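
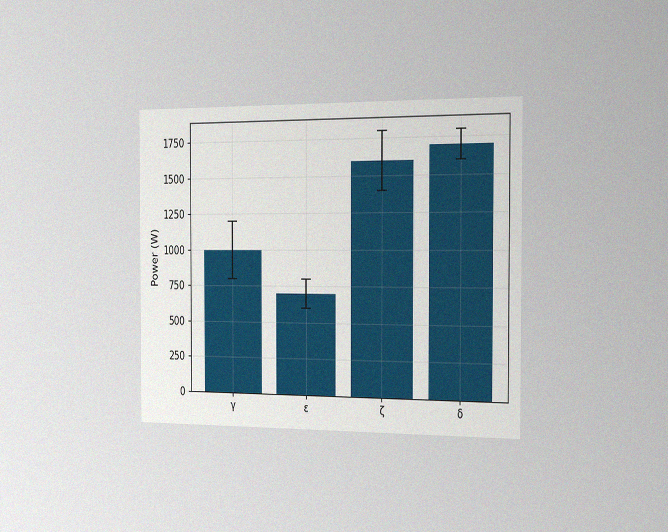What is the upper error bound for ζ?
1800W

The chart is viewed slightly from the right, with some photo noise. The ζ bar's upper whisker reaches 1800W.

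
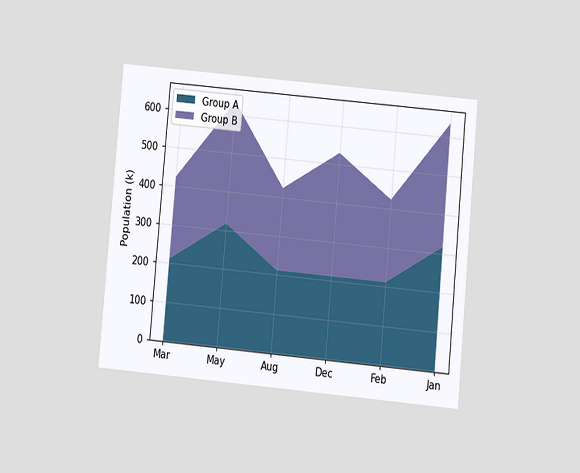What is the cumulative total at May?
The chart is tilted about 5° clockwise and viewed at a slight angle. The stacked total at May reaches 636k.

636k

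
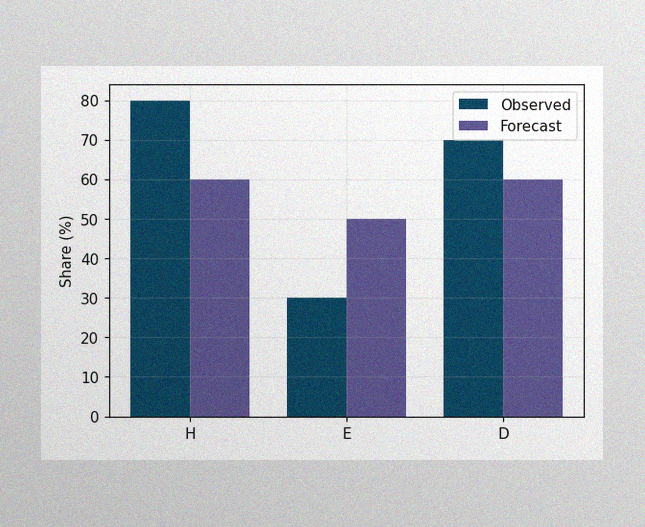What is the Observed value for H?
The image has some photo noise and uneven lighting. The Observed bar at H reaches 80% on the y-axis.

80%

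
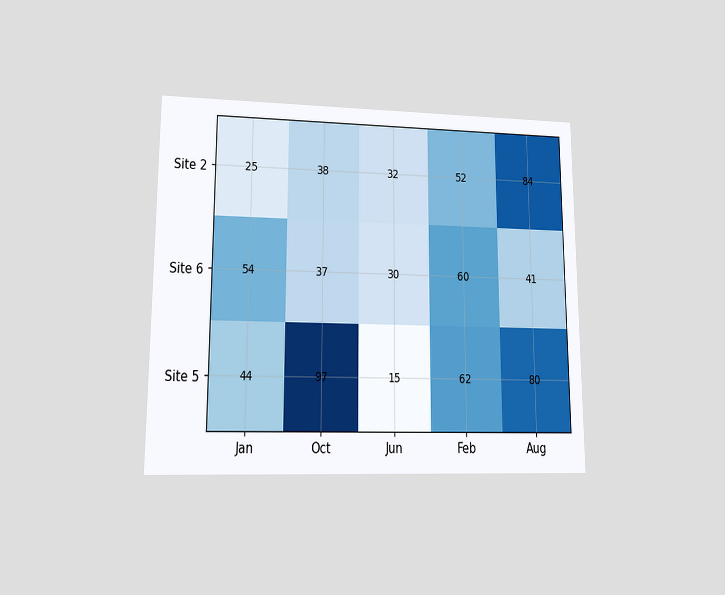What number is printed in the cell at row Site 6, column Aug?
The chart is viewed at a slight angle. The (Site 6, Aug) cell reads 41.

41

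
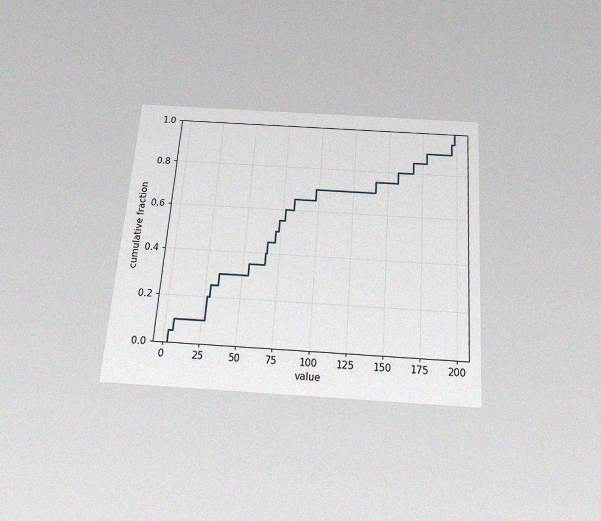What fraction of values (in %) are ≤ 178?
The chart is tilted about 4° clockwise and viewed slightly from below, with some photo noise. At x=178 the ECDF step is at 90%.

90%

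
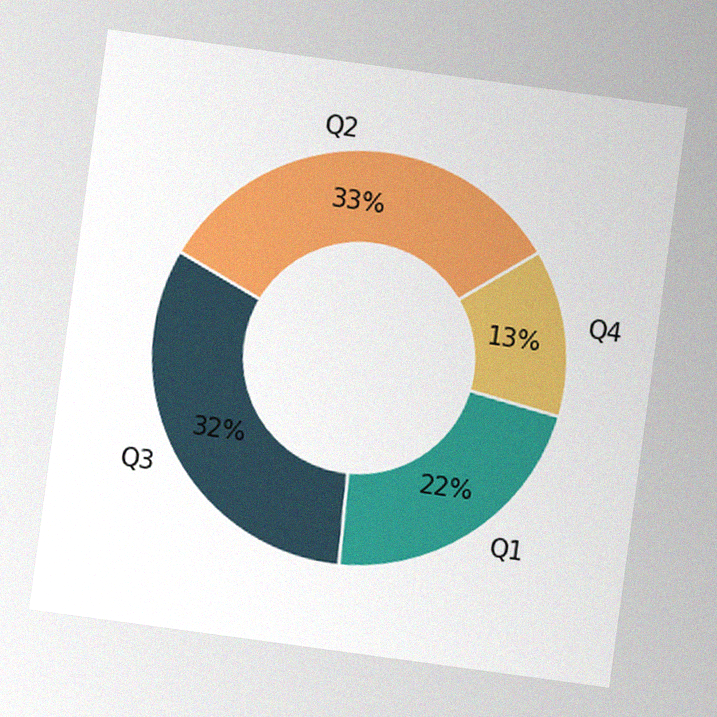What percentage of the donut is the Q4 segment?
13%

The chart is tilted about 8° clockwise, with some photo noise. The Q4 segment takes up 13% of the ring.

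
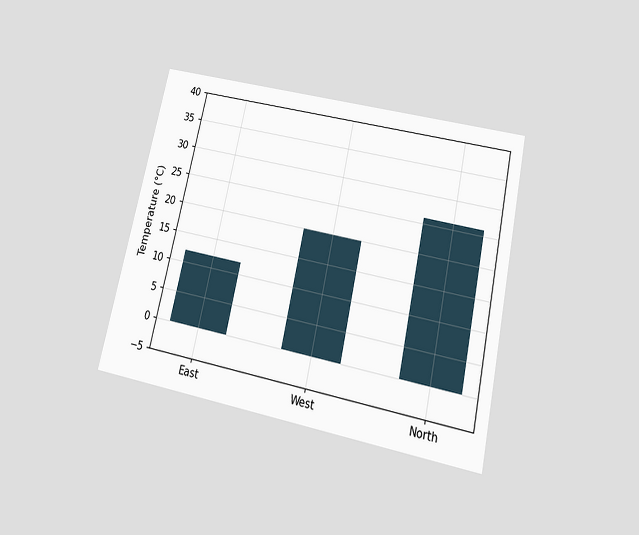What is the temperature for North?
26°C

The chart is tilted about 12° clockwise and viewed slightly from below. Reading along the chart's y-axis, the North bar reaches 26°C.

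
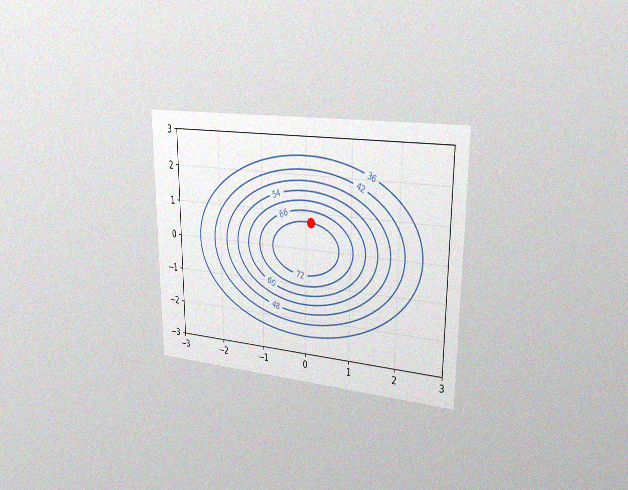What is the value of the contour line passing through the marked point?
72

The chart is viewed slightly from the right, with some photo noise. The marked point sits on the contour labelled 72.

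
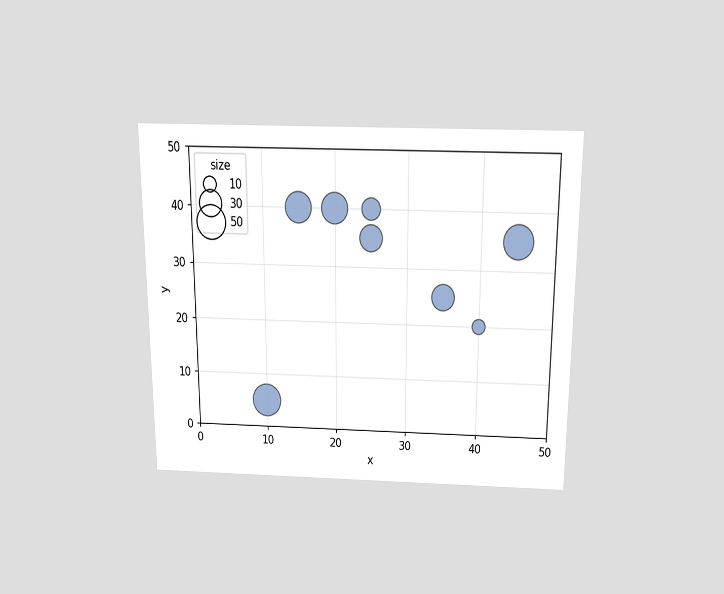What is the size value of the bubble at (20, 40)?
40

The chart is viewed slightly from above. Matching the bubble at (20, 40) against the size legend gives 40.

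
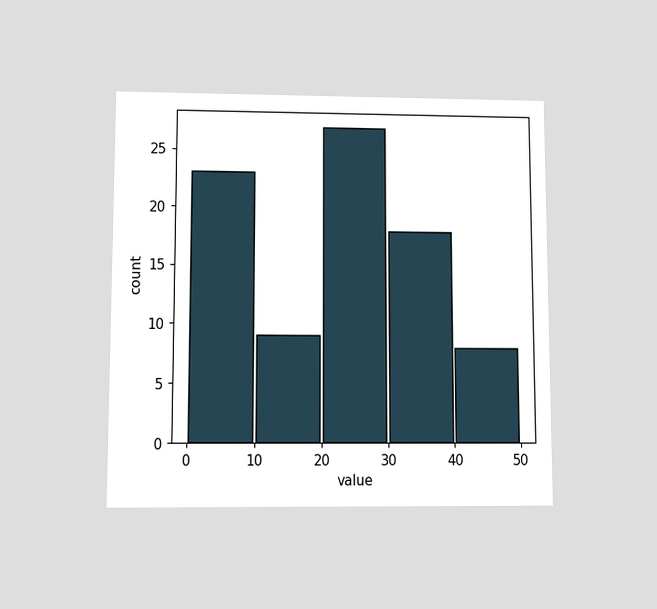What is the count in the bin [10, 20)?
9

The chart is viewed at a slight angle. The [10, 20) bin has height 9.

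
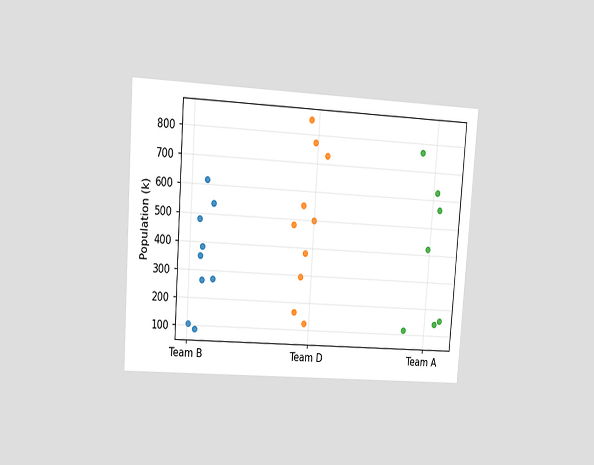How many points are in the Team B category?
9

The chart is tilted about 4° clockwise and viewed at a slight angle. Counting the markers in the Team B column gives 9.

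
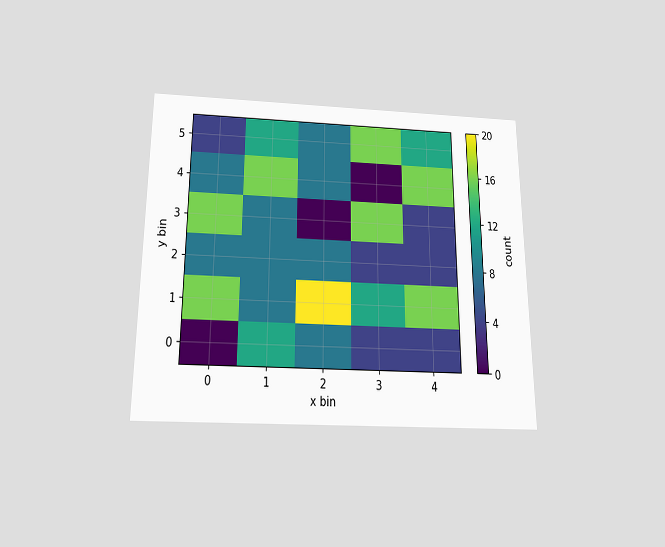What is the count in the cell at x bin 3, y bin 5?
16

The chart is viewed slightly from below. Matching the cell (3, 5) against the colorbar gives 16.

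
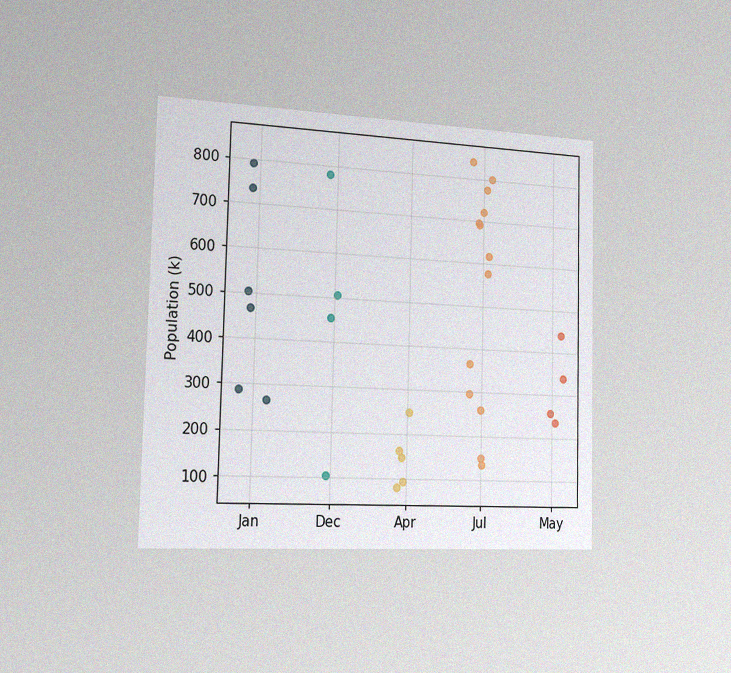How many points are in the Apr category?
The chart is viewed slightly from the left, with some photo noise. Counting the markers in the Apr column gives 5.

5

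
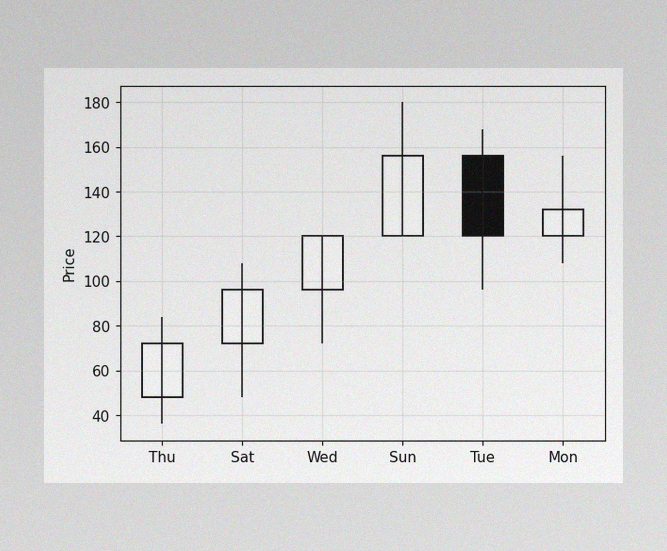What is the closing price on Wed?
120

The image has some photo noise and uneven lighting. The Wed candle closes at 120.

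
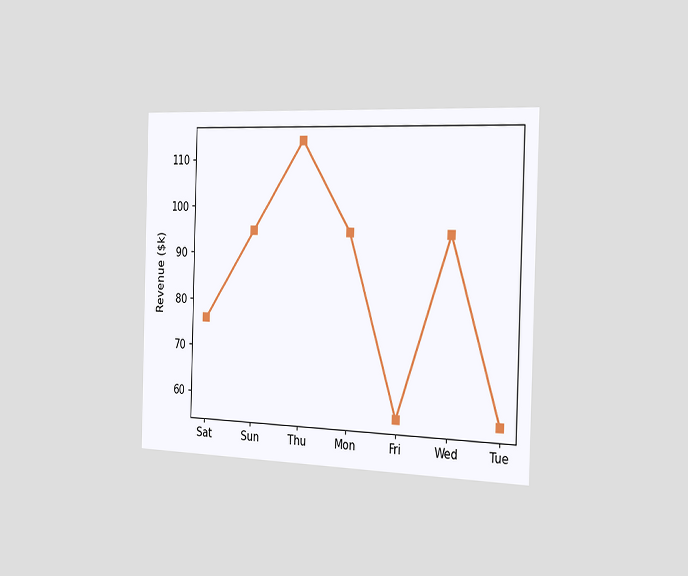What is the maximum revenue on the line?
$114k

The chart is viewed slightly from the right. The highest point is at Thu, and reading across to the y-axis gives $114k.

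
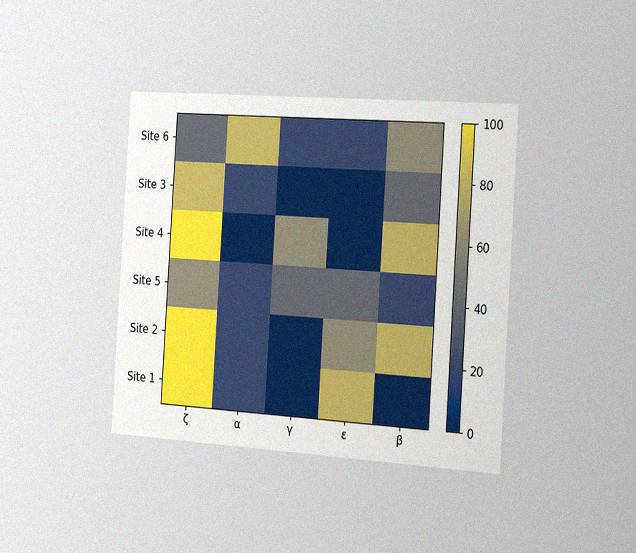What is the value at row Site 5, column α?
20

The chart is tilted about 4° clockwise and viewed slightly from the right, with some photo noise. Matching cell (Site 5, α) against the colorbar gives 20.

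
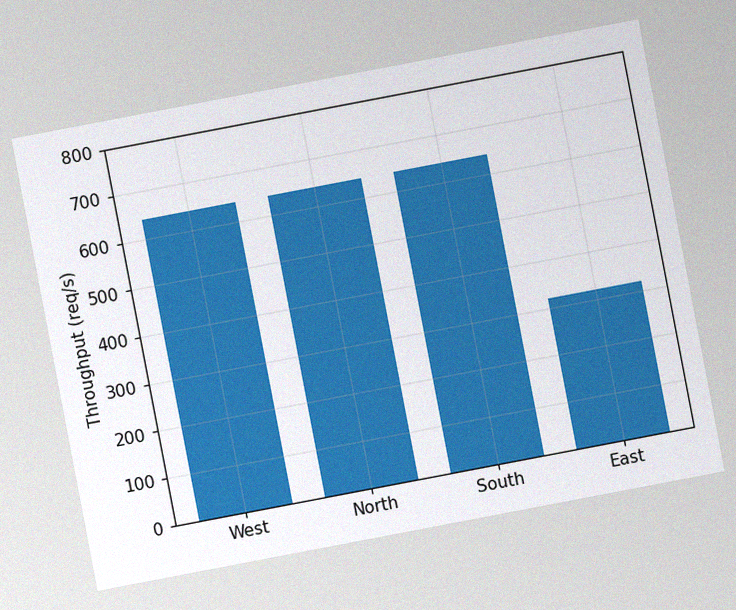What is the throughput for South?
640req/s

The chart is tilted about 11° counter-clockwise, with some photo noise. Reading along the chart's y-axis, the South bar reaches 640req/s.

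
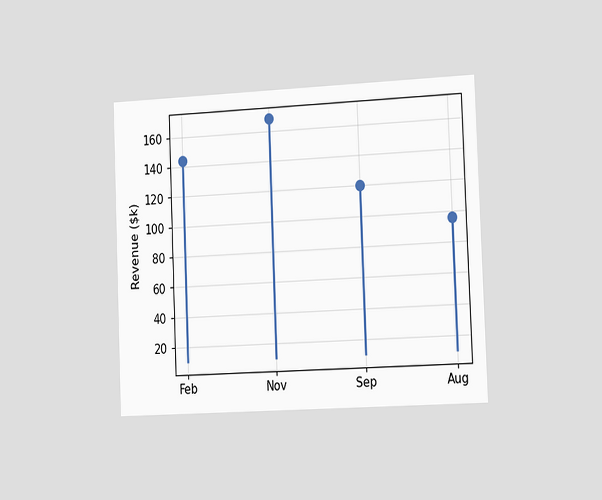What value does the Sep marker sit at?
$120k

The chart is tilted about 2° counter-clockwise and viewed slightly from the right. The Sep marker sits at $120k.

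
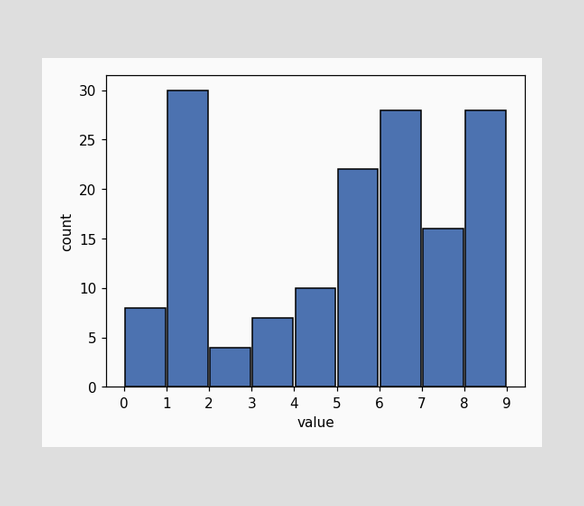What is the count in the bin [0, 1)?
The [0, 1) bin has height 8.

8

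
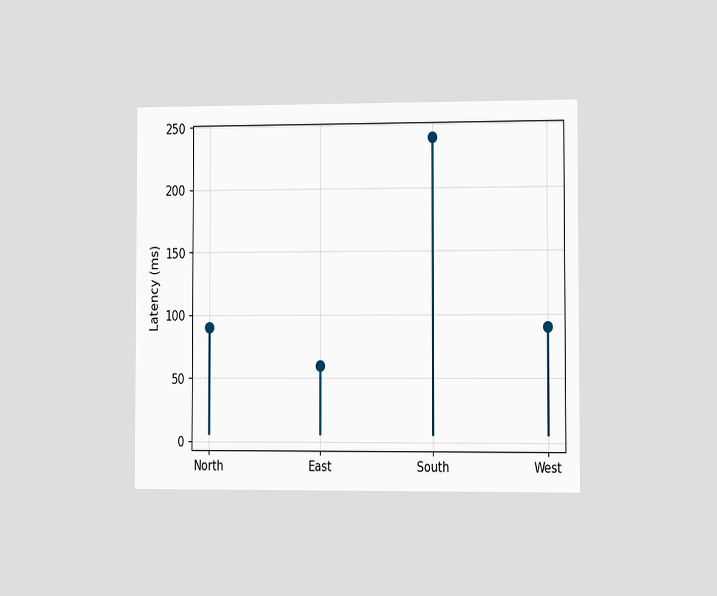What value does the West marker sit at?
The chart is viewed slightly from the right. The West marker sits at 90ms.

90ms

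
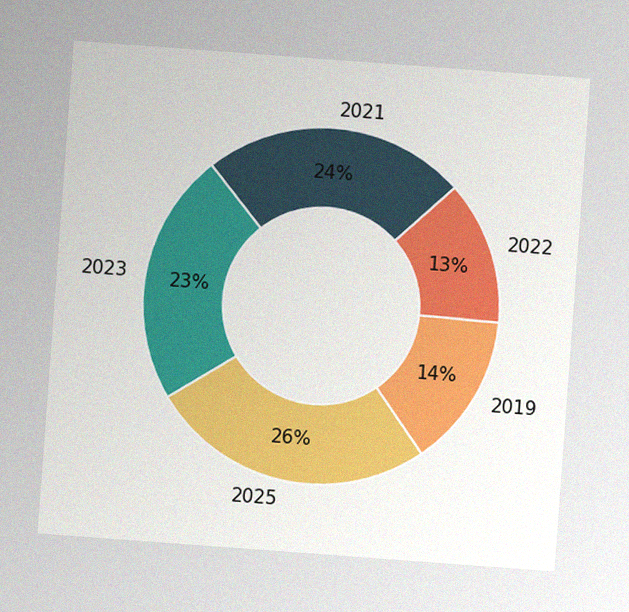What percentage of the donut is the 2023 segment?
23%

The chart is tilted about 4° clockwise, with some photo noise. The 2023 segment takes up 23% of the ring.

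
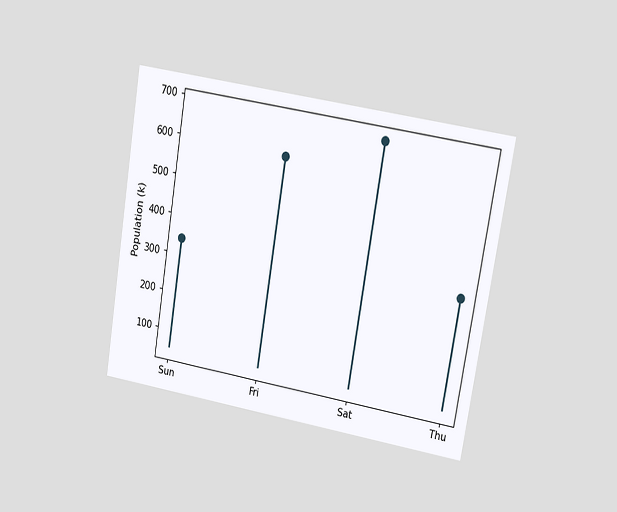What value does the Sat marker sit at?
680k

The chart is tilted about 9° clockwise and viewed at a slight angle. The Sat marker sits at 680k.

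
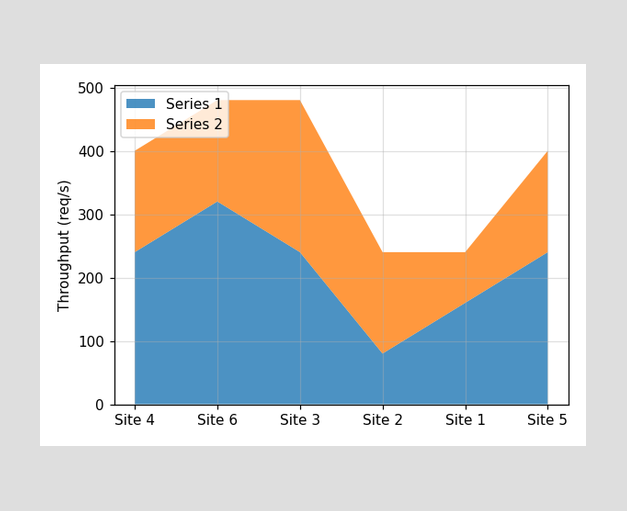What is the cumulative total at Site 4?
The stacked total at Site 4 reaches 400req/s.

400req/s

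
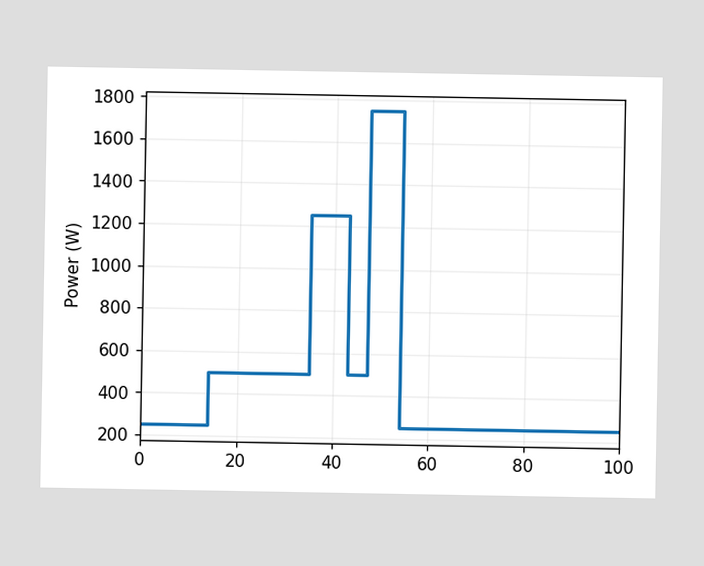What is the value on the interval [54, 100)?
250W

On [54, 100) the step sits at 250W.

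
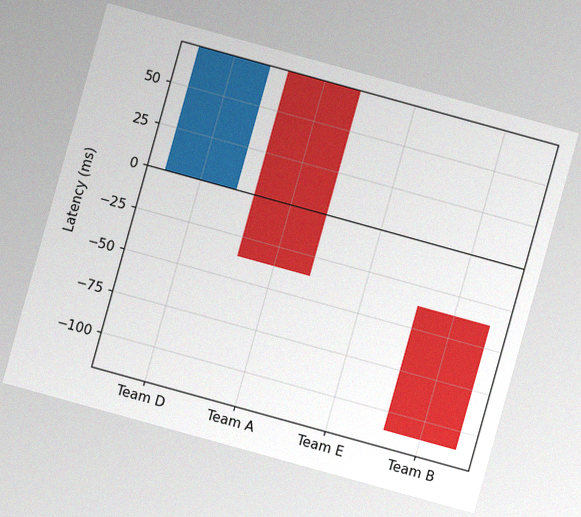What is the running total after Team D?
74ms

The chart is tilted about 15° clockwise, with some photo noise. After Team D the running total reaches 74ms.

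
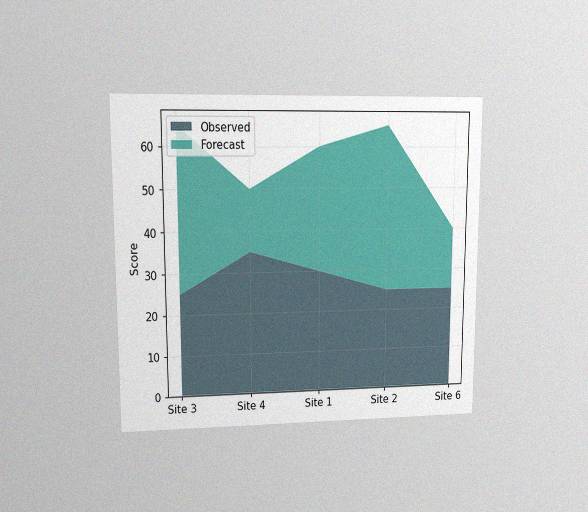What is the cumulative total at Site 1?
60

The chart is viewed at a slight angle, with some photo noise. The stacked total at Site 1 reaches 60.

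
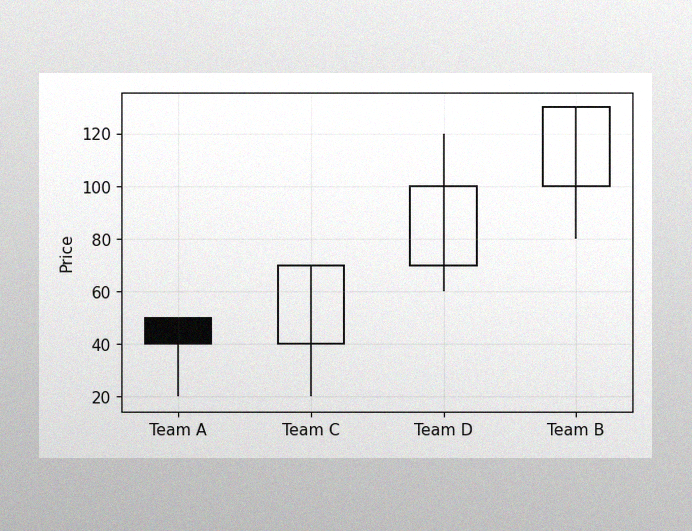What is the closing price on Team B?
130

The image has some photo noise and uneven lighting. The Team B candle closes at 130.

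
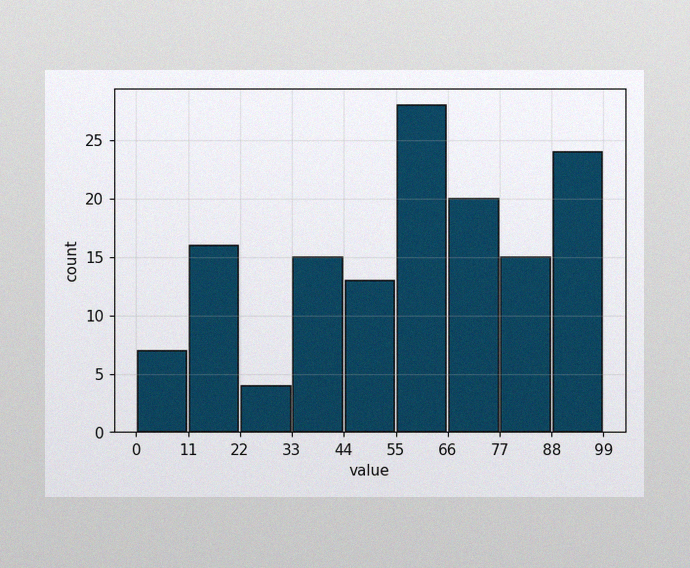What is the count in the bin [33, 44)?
15

The image has some photo noise and uneven lighting. The [33, 44) bin has height 15.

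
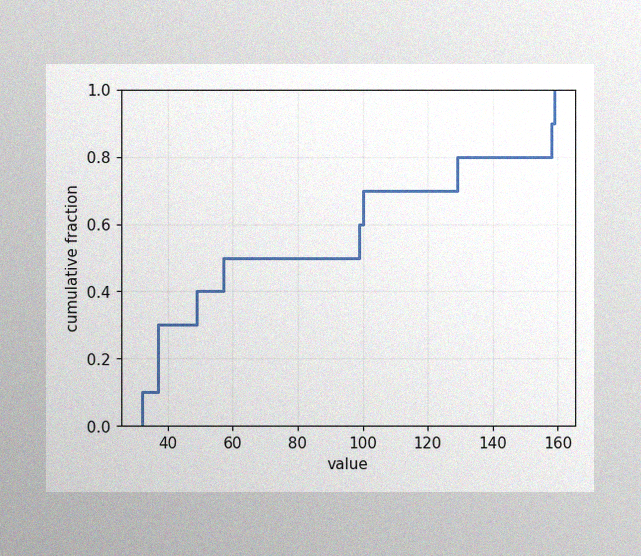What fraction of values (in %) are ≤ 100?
The image has some photo noise and uneven lighting. At x=100 the ECDF step is at 70%.

70%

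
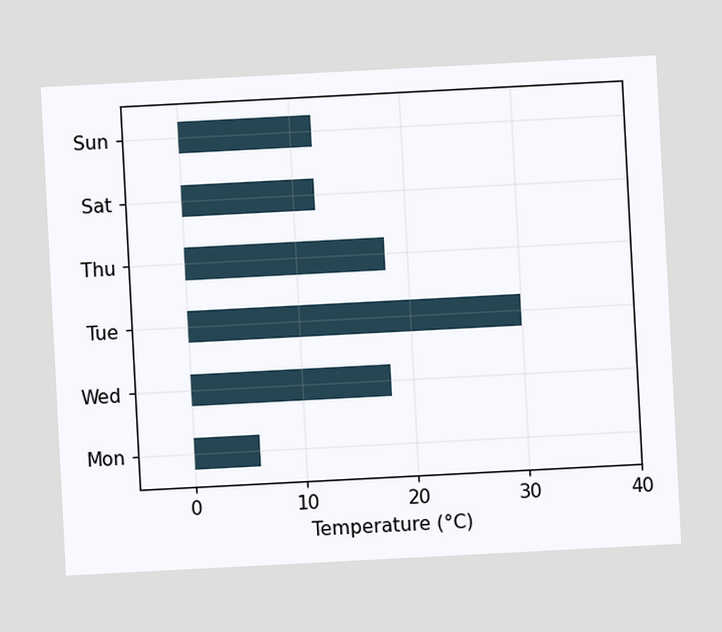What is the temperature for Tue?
The chart is tilted about 3° counter-clockwise. Reading along the chart's x-axis, the Tue bar reaches 30°C.

30°C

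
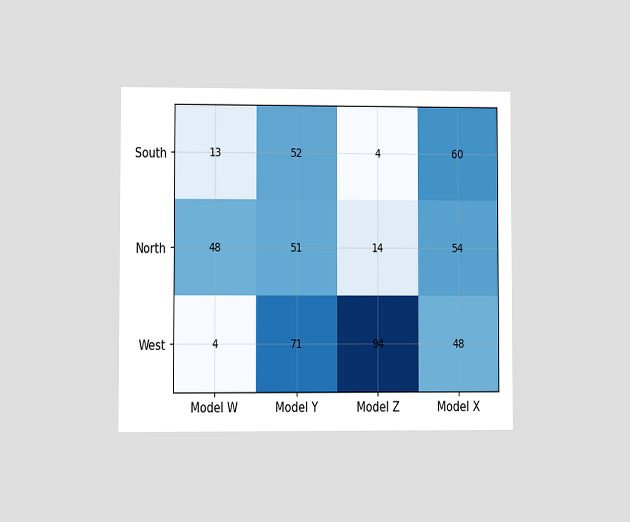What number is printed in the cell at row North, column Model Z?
14

The chart is viewed at a slight angle. The (North, Model Z) cell reads 14.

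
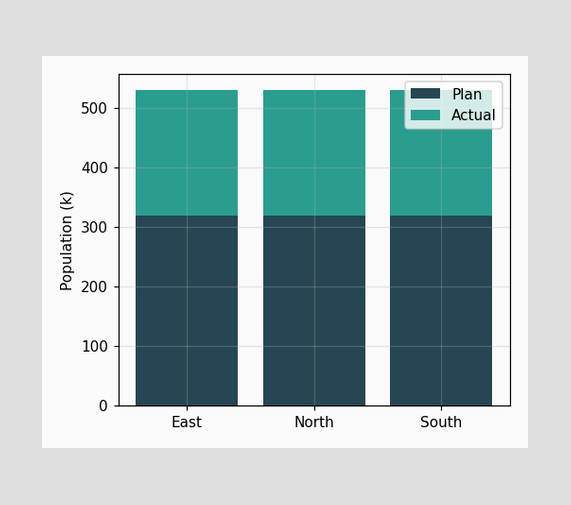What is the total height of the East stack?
The East stack's top reaches 530k on the y-axis.

530k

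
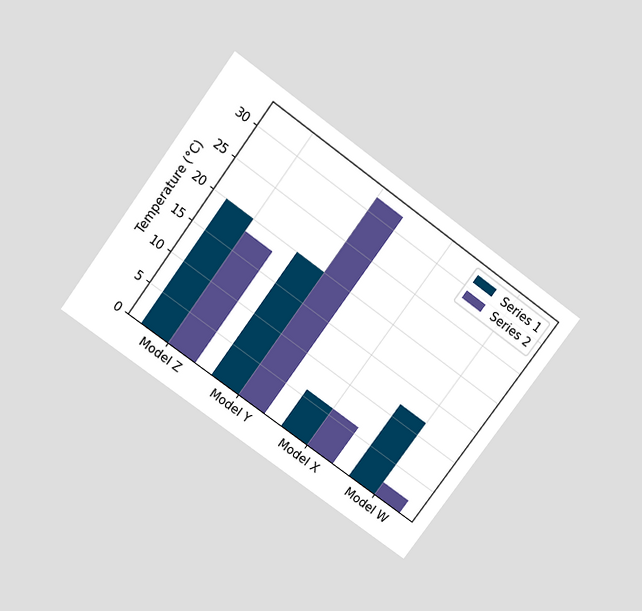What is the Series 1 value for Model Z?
20°C

The chart is tilted about 36° clockwise and viewed slightly from above. The Series 1 bar at Model Z reaches 20°C on the y-axis.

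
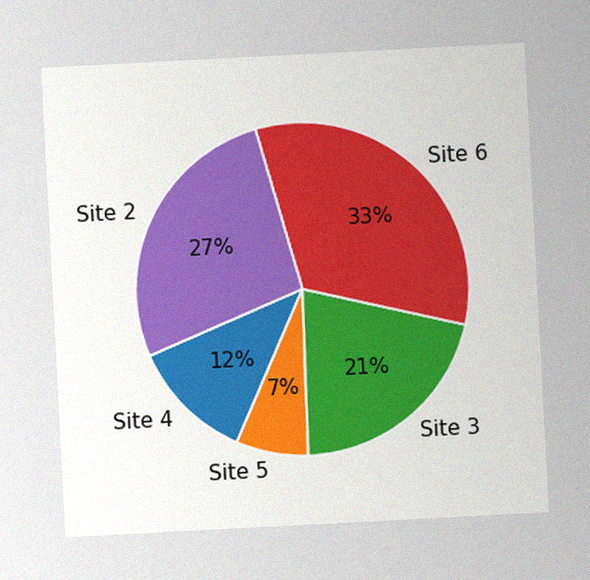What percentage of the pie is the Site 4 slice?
The chart is tilted about 3° counter-clockwise, with some photo noise. The Site 4 slice takes up 12% of the pie.

12%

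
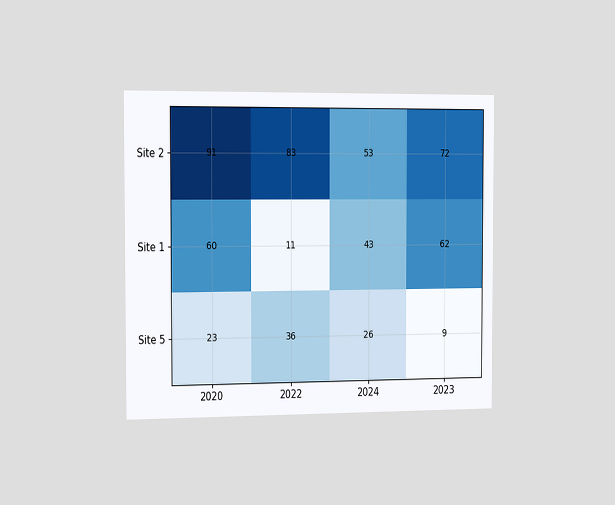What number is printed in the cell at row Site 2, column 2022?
The chart is viewed slightly from the left. The (Site 2, 2022) cell reads 83.

83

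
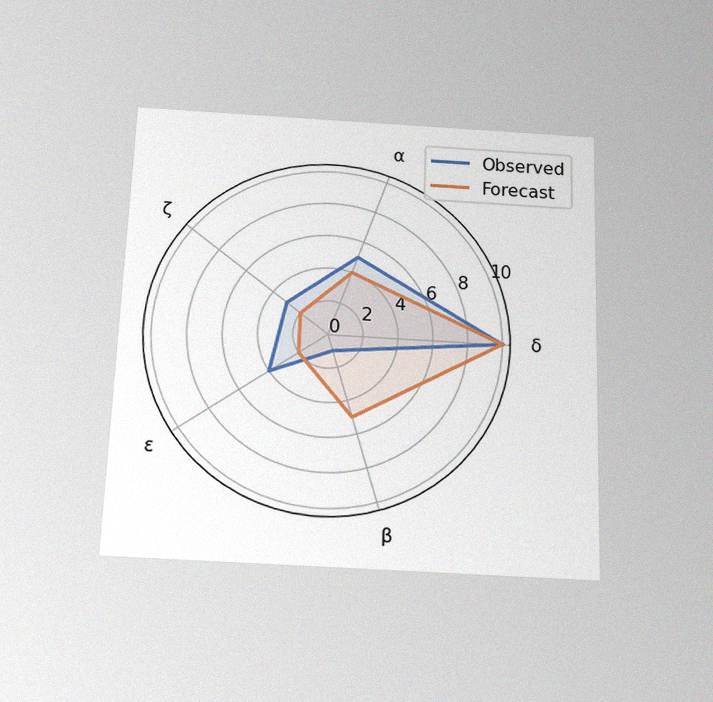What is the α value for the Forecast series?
4

The chart is viewed slightly from below, with some photo noise. On the α axis, Forecast reaches 4.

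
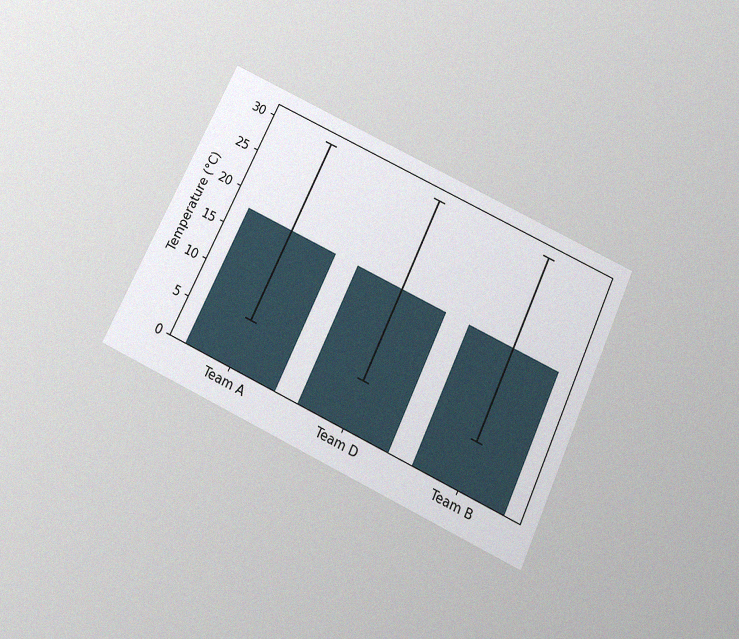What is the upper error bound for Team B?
30°C

The chart is tilted about 25° clockwise and viewed slightly from below, with some photo noise. The Team B bar's upper whisker reaches 30°C.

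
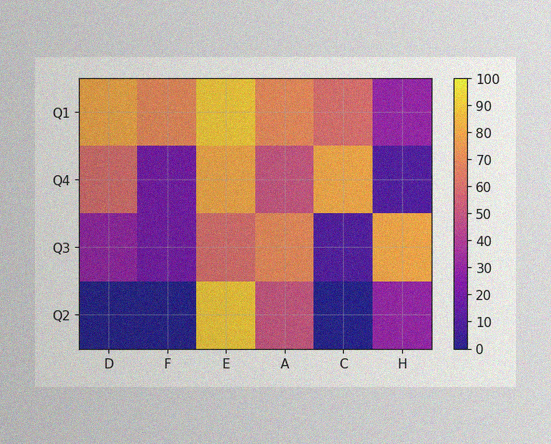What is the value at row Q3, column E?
The image has some photo noise and uneven lighting. Matching cell (Q3, E) against the colorbar gives 60.

60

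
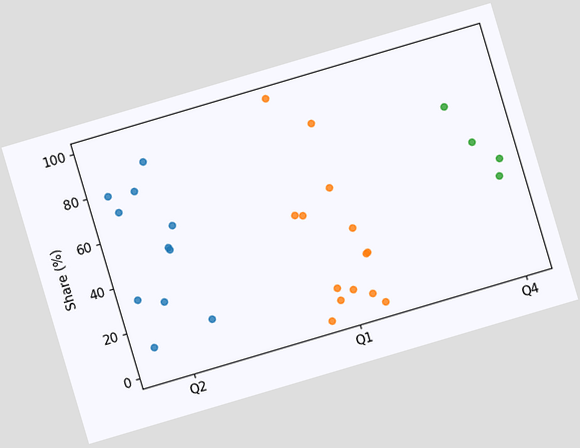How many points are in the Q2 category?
11

The chart is tilted about 16° counter-clockwise. Counting the markers in the Q2 column gives 11.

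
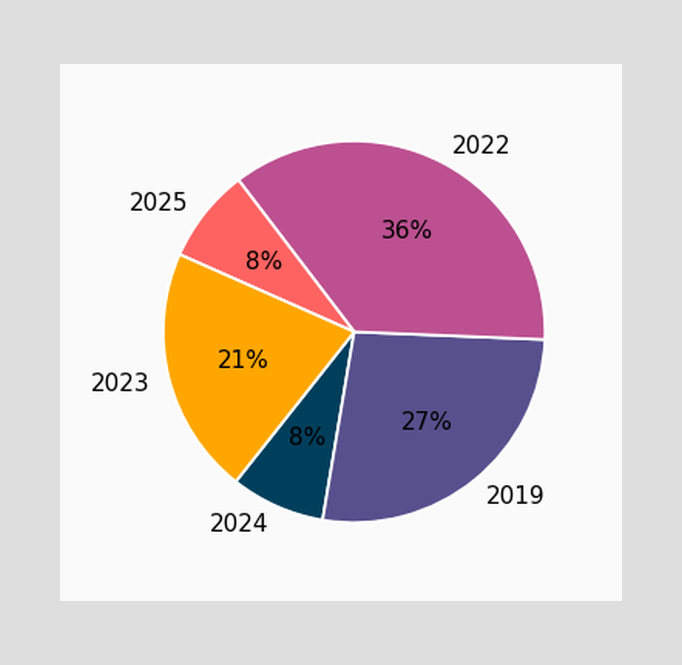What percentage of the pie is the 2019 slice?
27%

The 2019 slice takes up 27% of the pie.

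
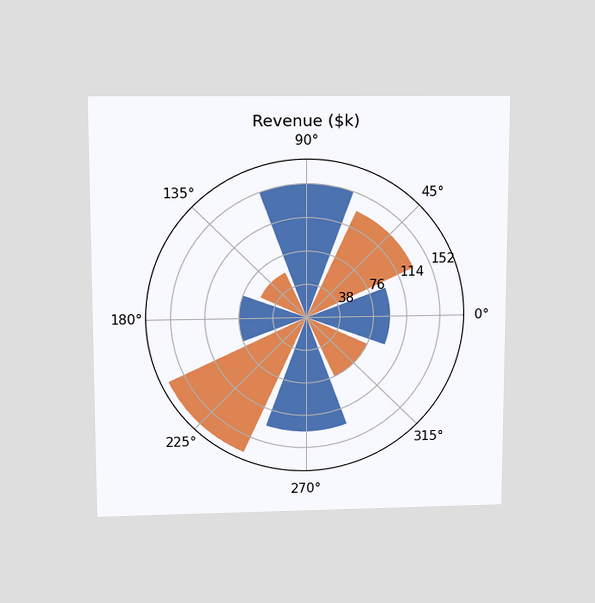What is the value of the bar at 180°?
$76k

The chart is viewed slightly from above. The bar at 180° reaches $76k on the radial axis.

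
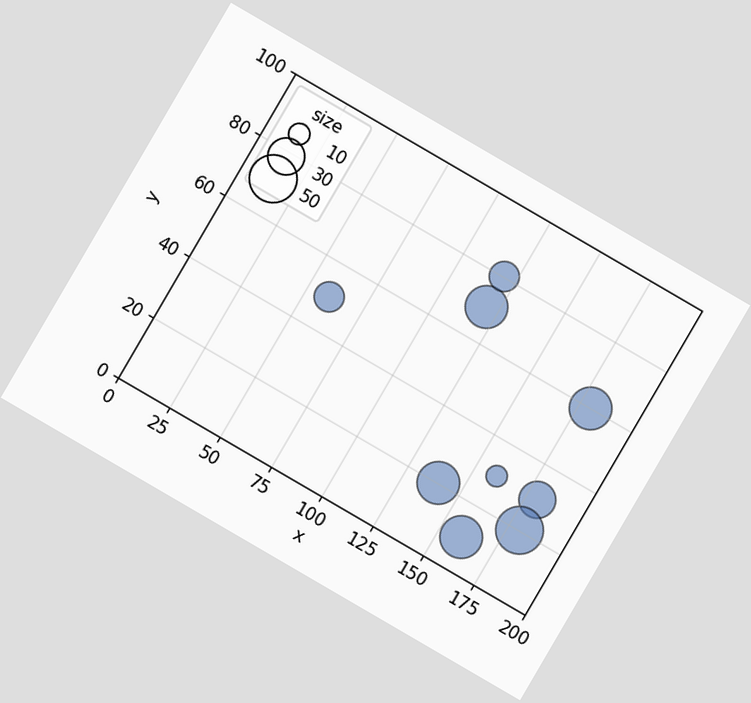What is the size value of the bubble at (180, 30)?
The chart is tilted about 30° clockwise. Matching the bubble at (180, 30) against the size legend gives 30.

30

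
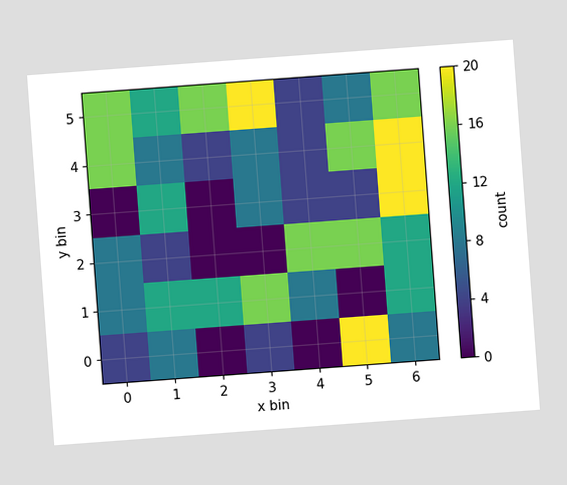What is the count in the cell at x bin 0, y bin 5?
16

The chart is tilted about 4° counter-clockwise. Matching the cell (0, 5) against the colorbar gives 16.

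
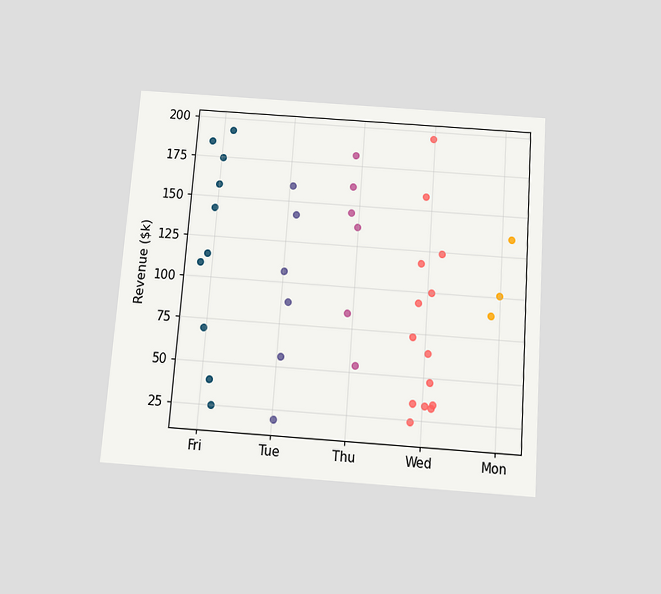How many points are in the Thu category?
The chart is tilted about 4° clockwise and viewed slightly from below. Counting the markers in the Thu column gives 6.

6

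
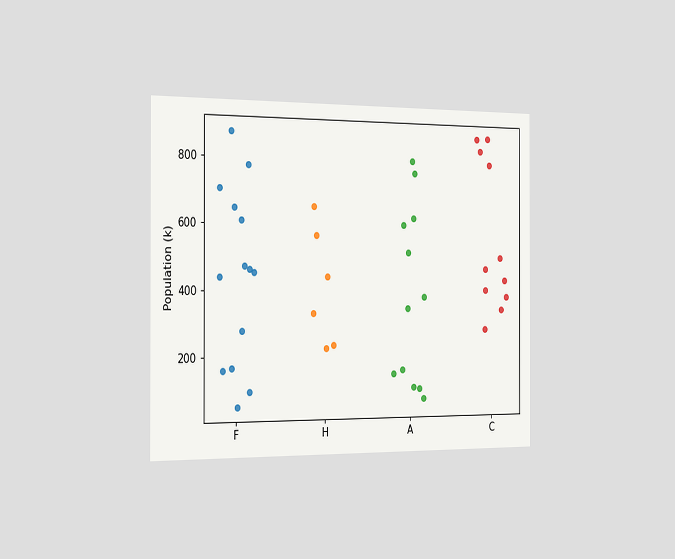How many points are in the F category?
14

The chart is viewed slightly from the left. Counting the markers in the F column gives 14.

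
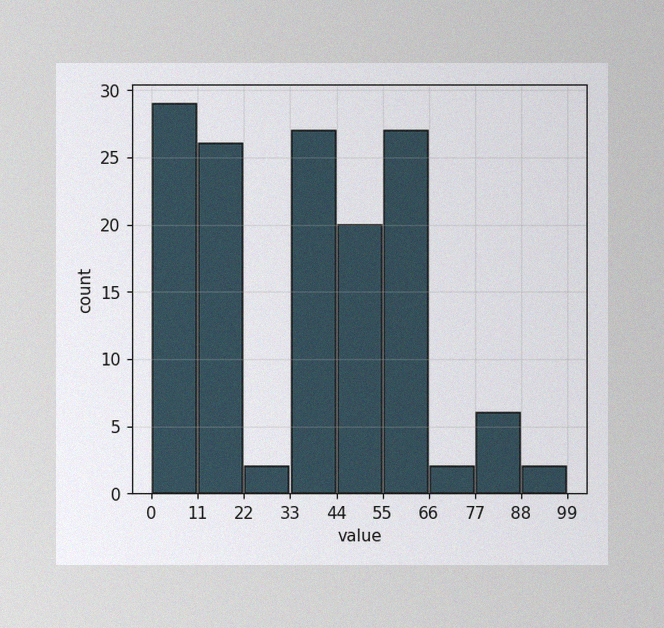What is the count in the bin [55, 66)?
27

The image has some photo noise and uneven lighting. The [55, 66) bin has height 27.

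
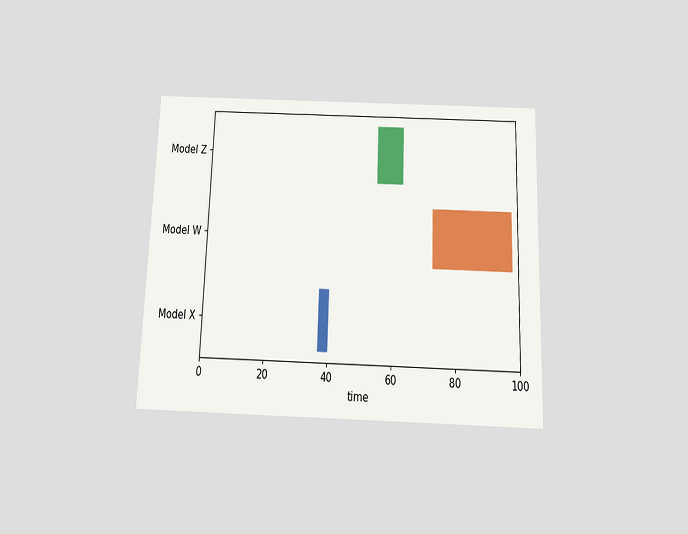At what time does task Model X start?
The chart is tilted about 2° clockwise and viewed slightly from below. The Model X bar begins at t=37.

37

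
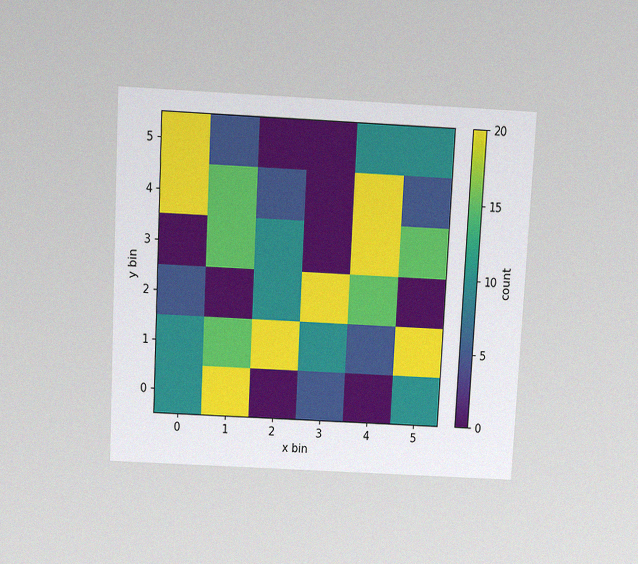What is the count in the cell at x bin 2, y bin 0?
The chart is tilted about 3° clockwise and viewed slightly from above, with some photo noise. Matching the cell (2, 0) against the colorbar gives 0.

0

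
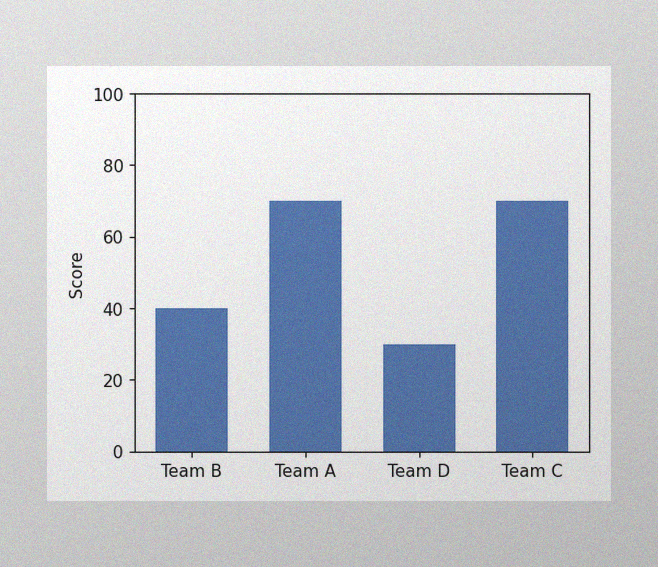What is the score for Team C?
The image has some photo noise and uneven lighting. Reading along the chart's y-axis, the Team C bar reaches 70.

70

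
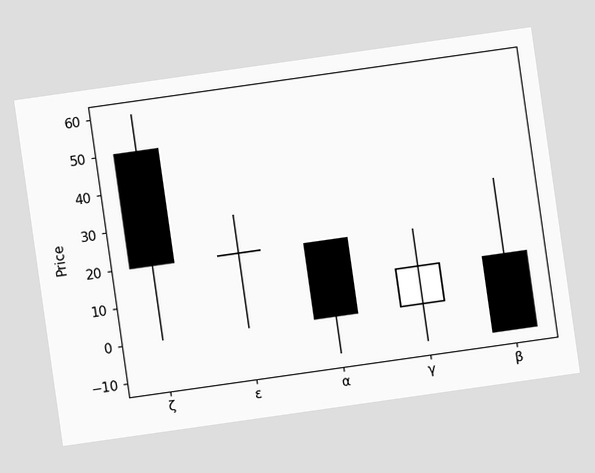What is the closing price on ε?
20

The chart is tilted about 8° counter-clockwise. The ε candle closes at 20.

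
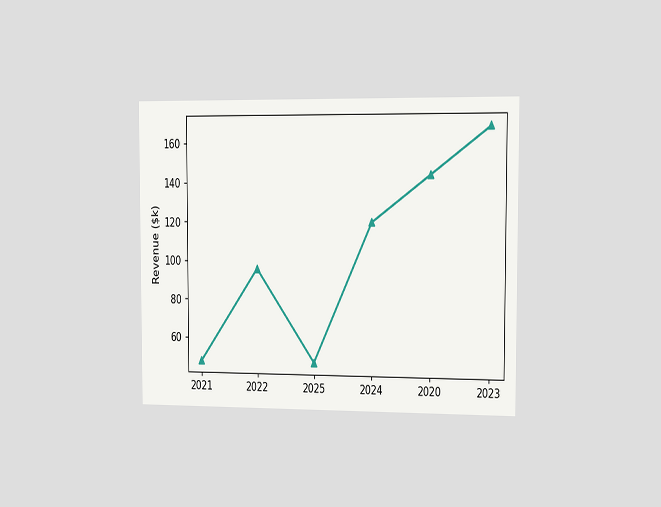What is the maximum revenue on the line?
The chart is viewed slightly from the right. The highest point is at 2023, and reading across to the y-axis gives $168k.

$168k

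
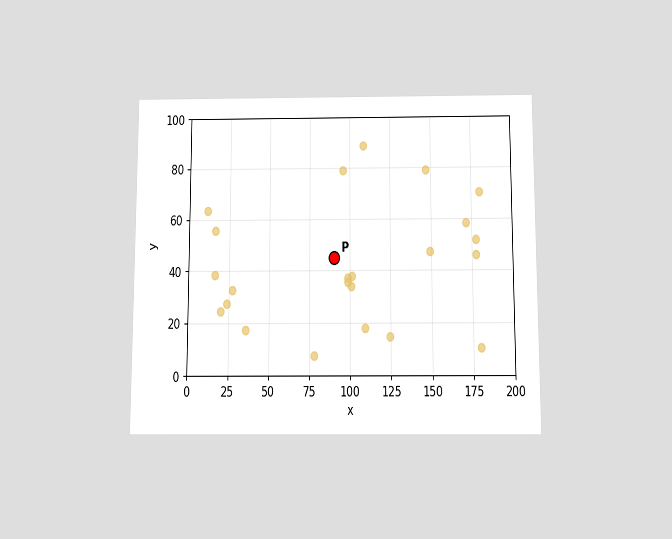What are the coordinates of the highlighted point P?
(90, 45)

The chart is viewed slightly from below. Following the gridlines from P to each axis, P sits at (90, 45).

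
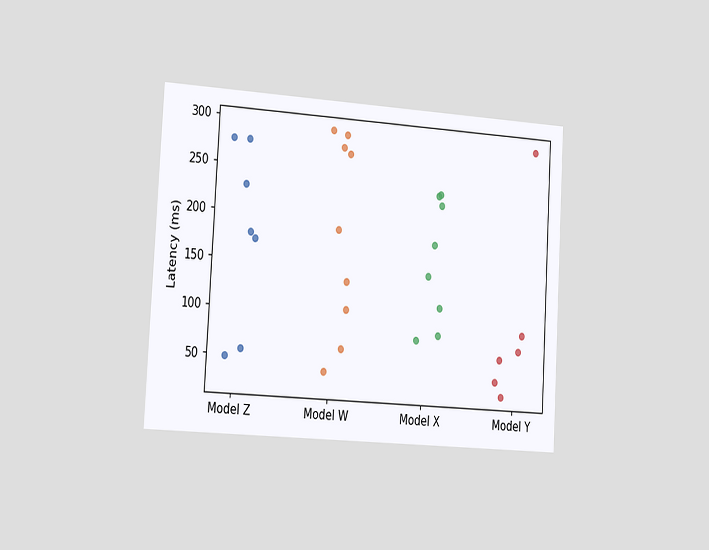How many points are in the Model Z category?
7

The chart is tilted about 3° clockwise and viewed slightly from the left. Counting the markers in the Model Z column gives 7.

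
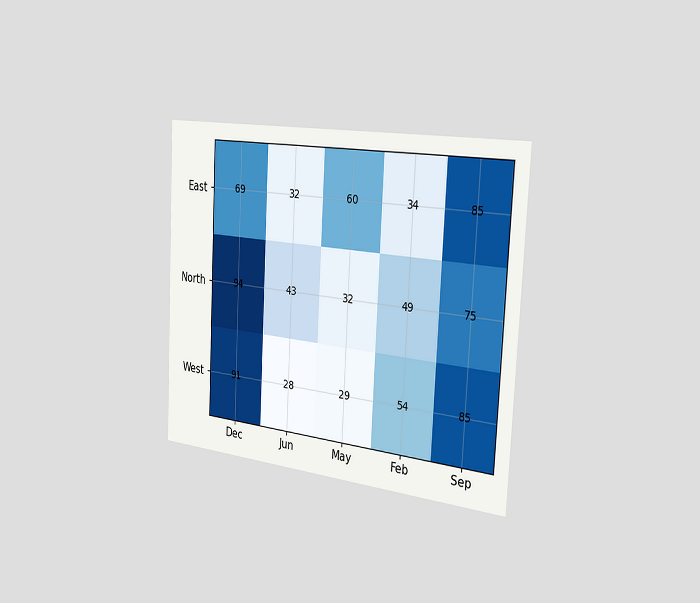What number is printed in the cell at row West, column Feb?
54

The chart is tilted about 3° clockwise and viewed slightly from the right. The (West, Feb) cell reads 54.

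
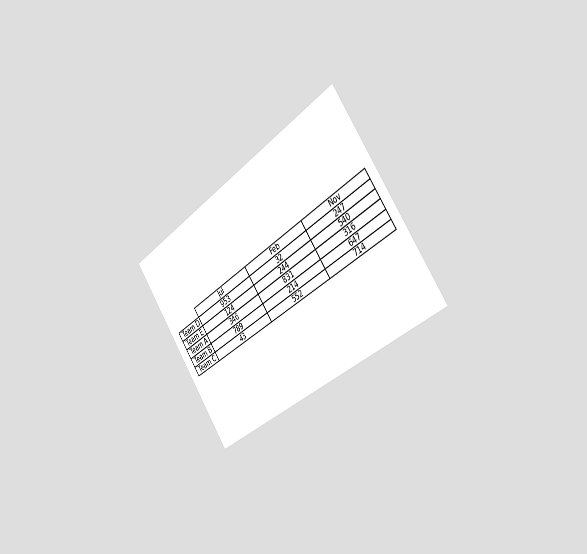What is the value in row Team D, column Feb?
32

The chart is tilted about 36° counter-clockwise and viewed slightly from the right. The (Team D, Feb) cell reads 32.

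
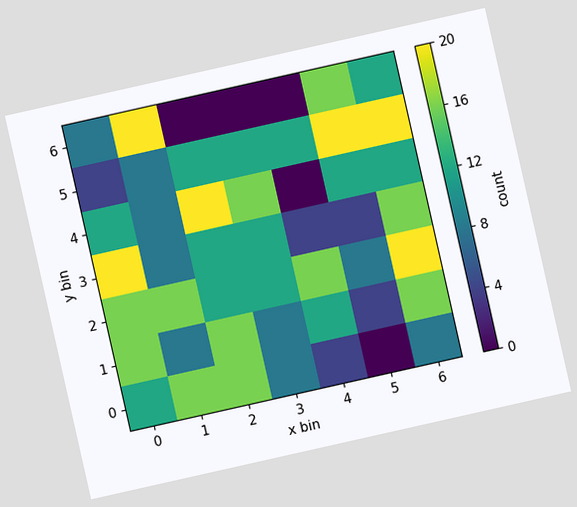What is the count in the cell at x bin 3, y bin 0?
The chart is tilted about 13° counter-clockwise. Matching the cell (3, 0) against the colorbar gives 8.

8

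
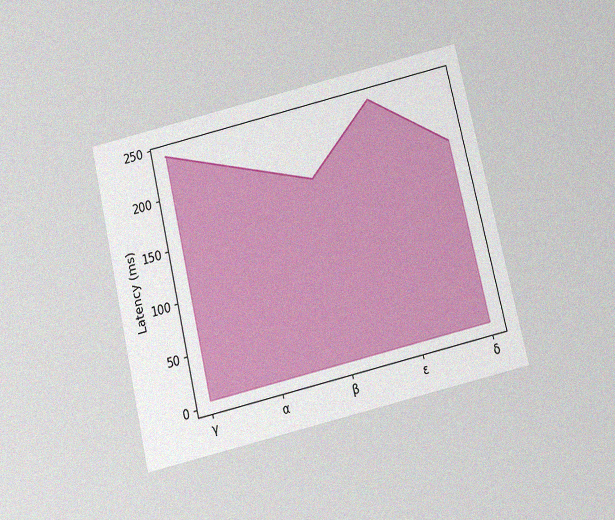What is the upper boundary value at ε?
240ms

The chart is tilted about 13° counter-clockwise and viewed slightly from below, with some photo noise. At ε the upper boundary is at 240ms.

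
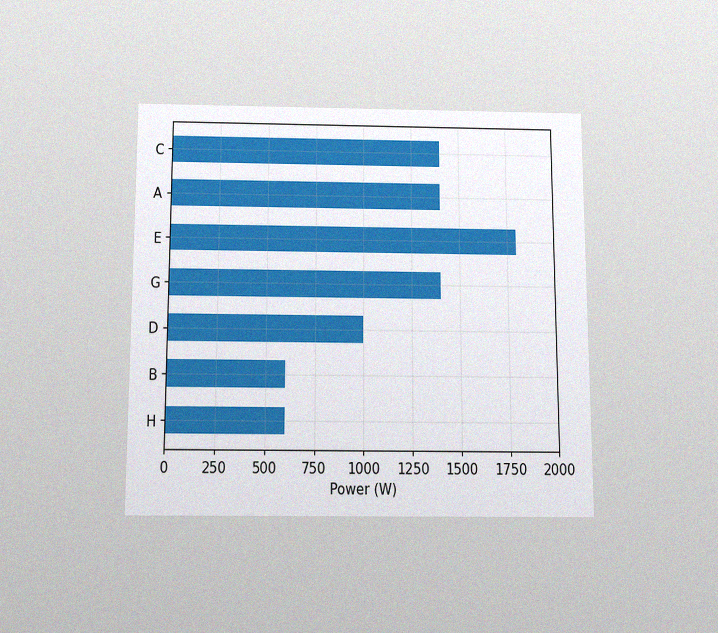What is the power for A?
1400W

The chart is viewed slightly from below, with some photo noise. Reading along the chart's x-axis, the A bar reaches 1400W.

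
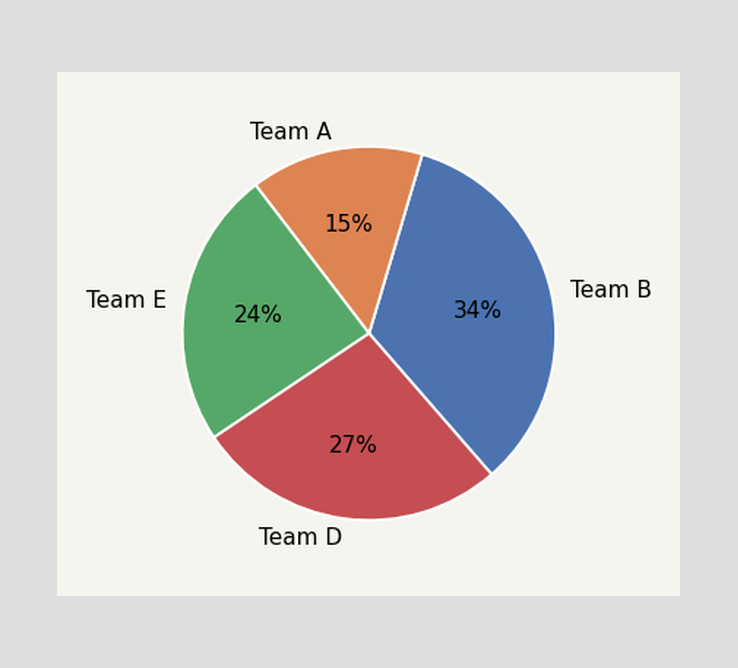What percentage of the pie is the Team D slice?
The Team D slice takes up 27% of the pie.

27%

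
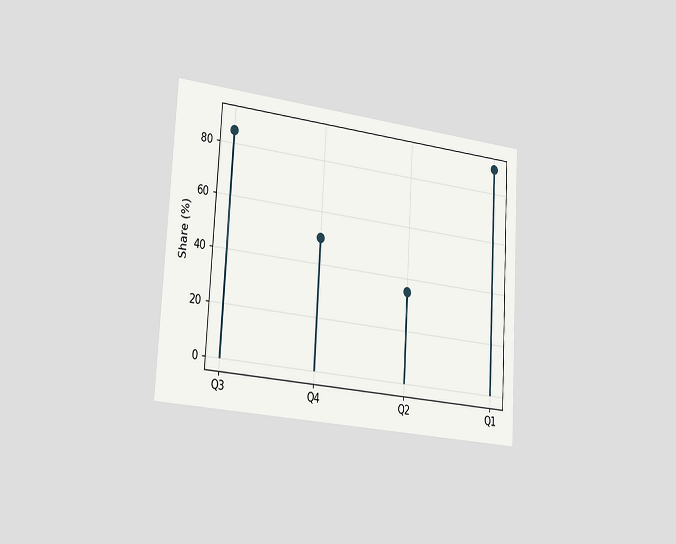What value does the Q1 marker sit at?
The chart is tilted about 3° clockwise and viewed slightly from the left. The Q1 marker sits at 90%.

90%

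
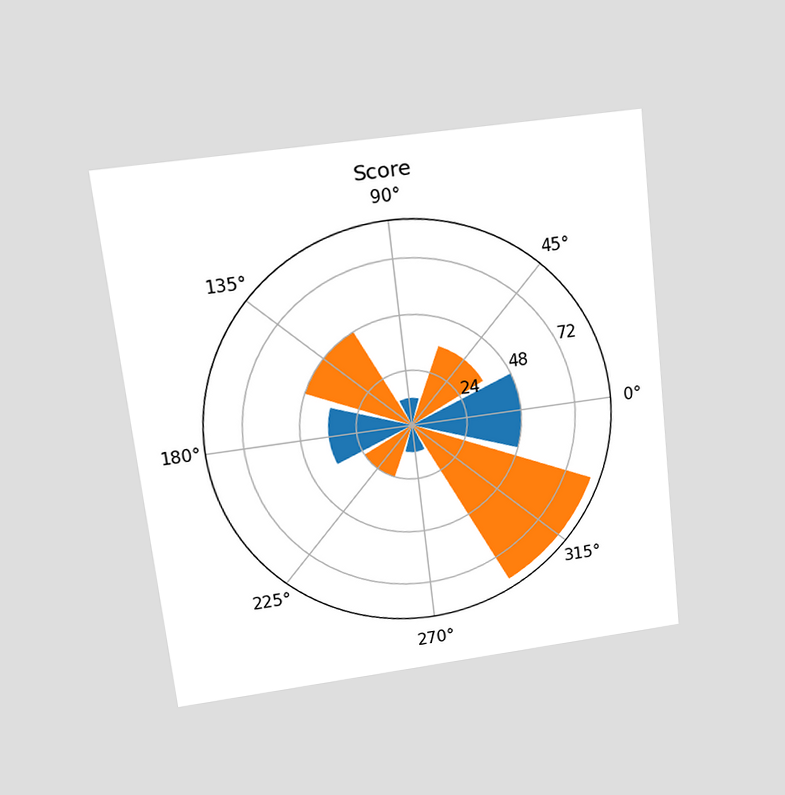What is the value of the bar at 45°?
The chart is tilted about 7° counter-clockwise and viewed at a slight angle. The bar at 45° reaches 36 on the radial axis.

36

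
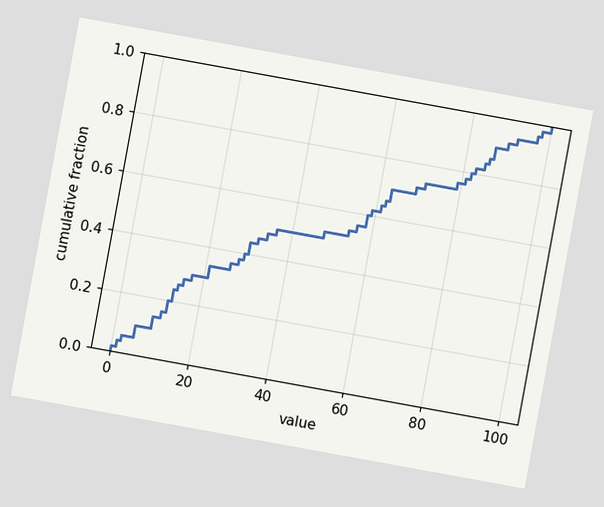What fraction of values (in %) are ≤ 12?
20%

The chart is tilted about 10° clockwise. At x=12 the ECDF step is at 20%.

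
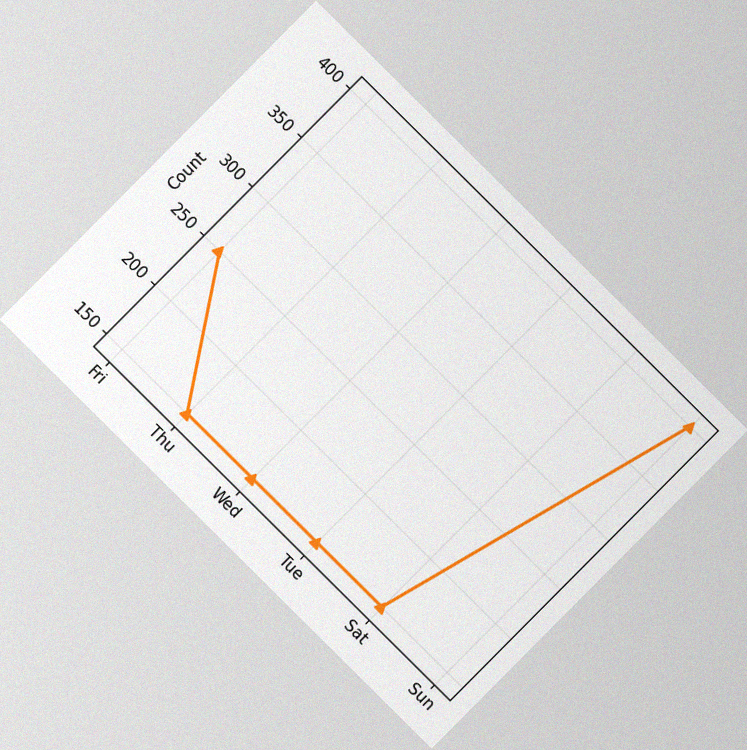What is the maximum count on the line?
The chart is tilted about 45° clockwise, with some photo noise. The highest point is at Sun, and reading across to the y-axis gives 400.

400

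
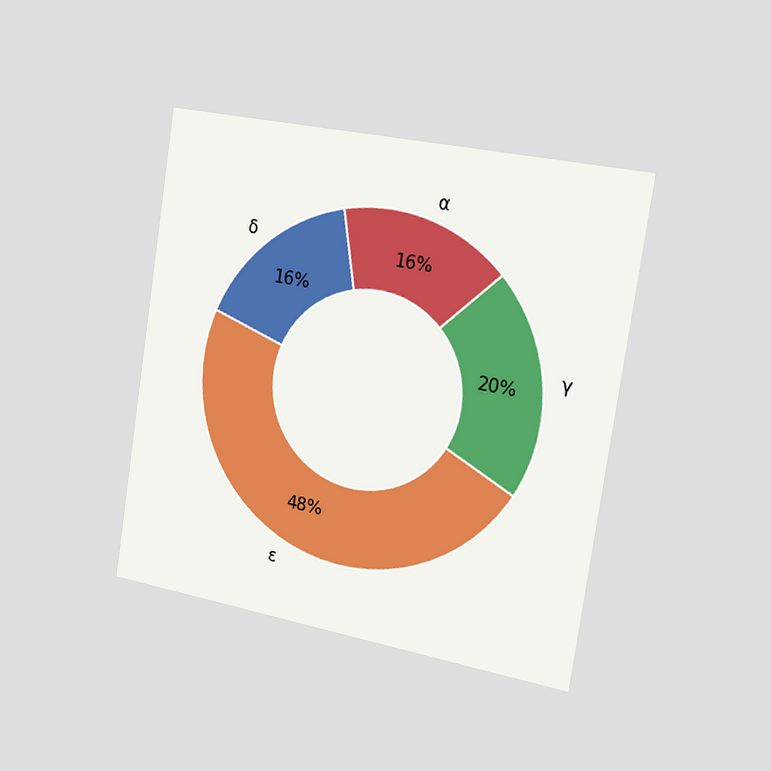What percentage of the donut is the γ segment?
The chart is tilted about 9° clockwise and viewed slightly from the right. The γ segment takes up 20% of the ring.

20%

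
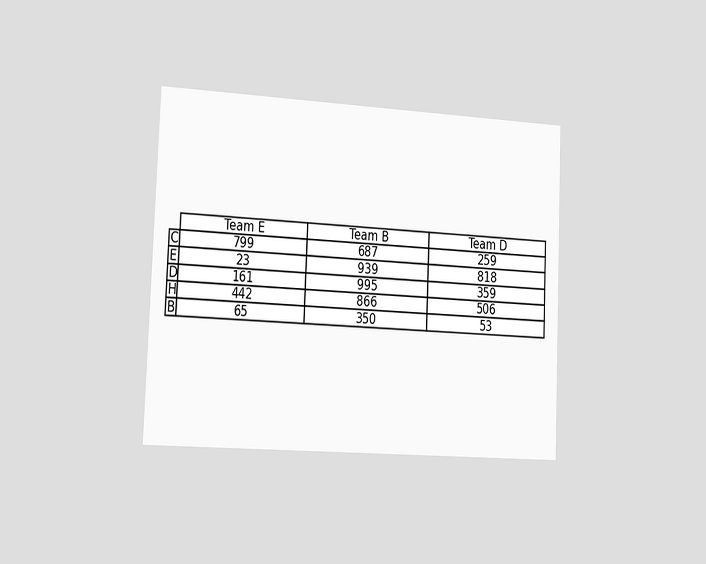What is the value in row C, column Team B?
687

The chart is tilted about 2° clockwise and viewed slightly from the left. The (C, Team B) cell reads 687.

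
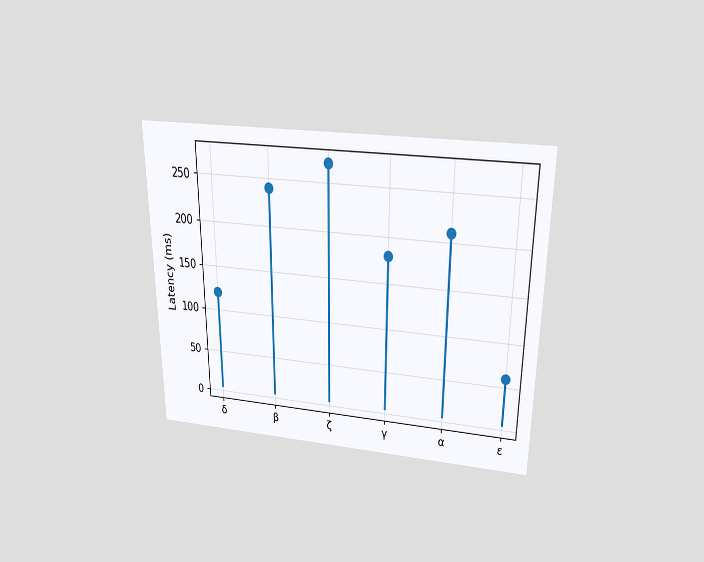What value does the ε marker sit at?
60ms

The chart is viewed slightly from above. The ε marker sits at 60ms.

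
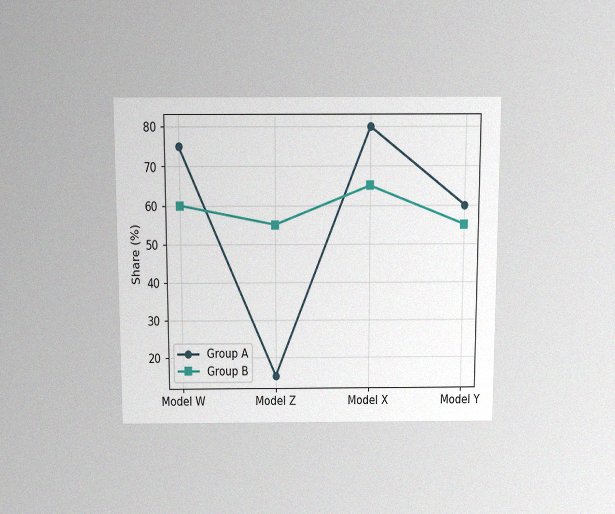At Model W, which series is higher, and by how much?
Group A, by 15%

The chart is viewed slightly from above, with some photo noise. At Model W, Group A sits above the other line by 15%.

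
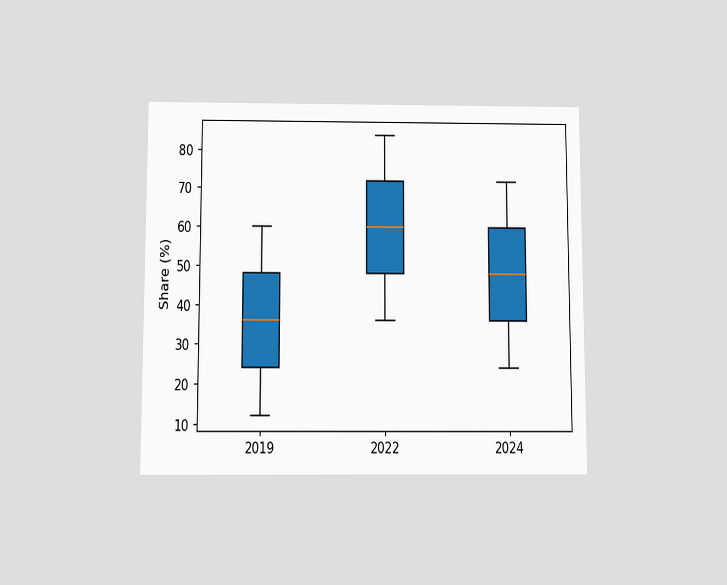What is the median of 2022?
The chart is viewed slightly from below. The median line in the 2022 box sits at 60%.

60%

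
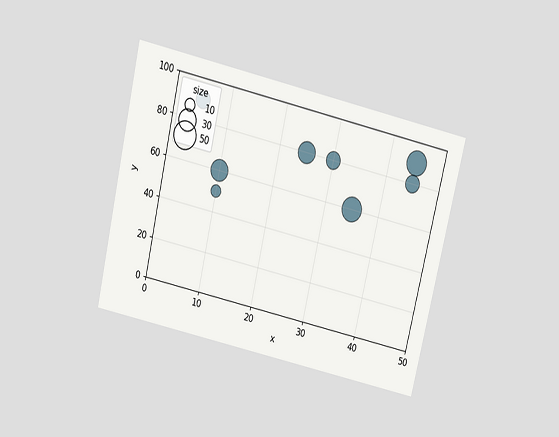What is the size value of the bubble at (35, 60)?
The chart is tilted about 13° clockwise and viewed slightly from above. Matching the bubble at (35, 60) against the size legend gives 40.

40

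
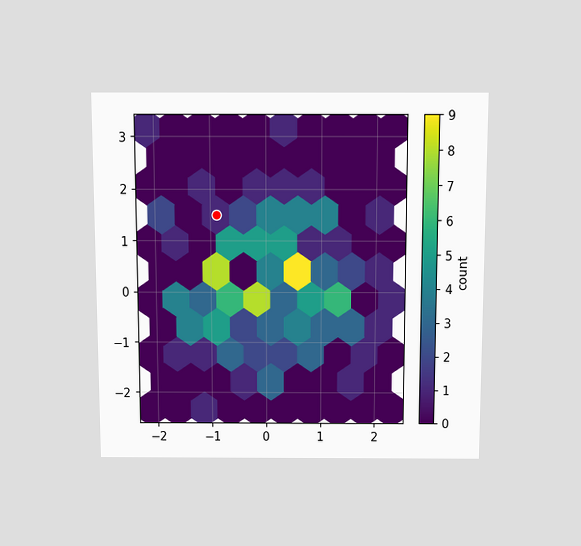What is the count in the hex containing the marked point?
1

The chart is viewed slightly from above. The marked hex reads 1 on the colorbar.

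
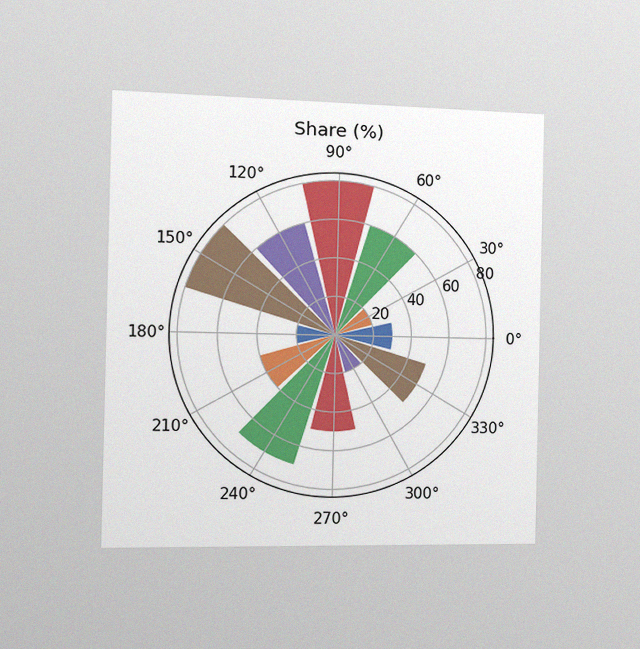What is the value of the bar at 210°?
40%

The chart is viewed slightly from the left, with some photo noise. The bar at 210° reaches 40% on the radial axis.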